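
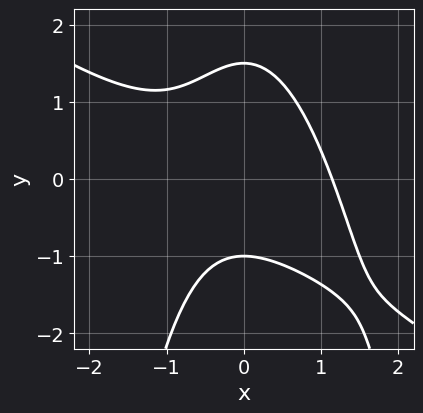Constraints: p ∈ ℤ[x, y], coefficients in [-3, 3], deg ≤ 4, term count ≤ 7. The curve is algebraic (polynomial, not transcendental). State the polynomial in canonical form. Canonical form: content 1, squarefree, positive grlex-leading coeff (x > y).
2*x^3 + 3*x^2*y + 2*y^2 - y - 3

deg p = 3. No degree-2 curve has this shape.
Checking where it meets the axes: it crosses the y-axis at the gridline y = -1.
The integer polynomial consistent with all of this is the stated p.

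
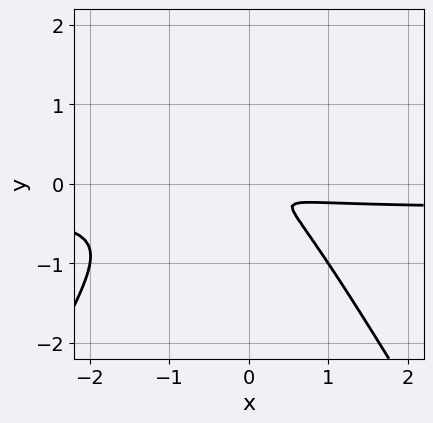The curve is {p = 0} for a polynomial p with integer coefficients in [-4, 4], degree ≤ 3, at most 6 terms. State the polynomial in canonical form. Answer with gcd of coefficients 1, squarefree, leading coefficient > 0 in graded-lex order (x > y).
(a) The degree is 3 — a generic line meets the curve in up to 3 points.
(b) The integer polynomial consistent with all of this is the stated p.

3*x^2*y - y^3 + x^2 + 2*x*y + 3*y^2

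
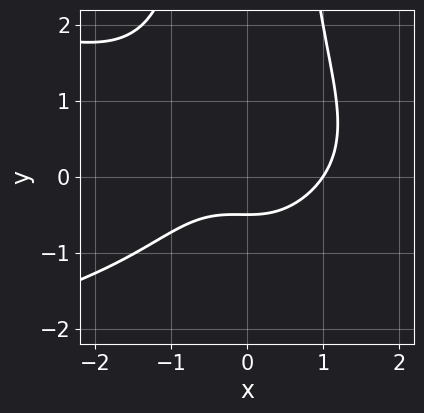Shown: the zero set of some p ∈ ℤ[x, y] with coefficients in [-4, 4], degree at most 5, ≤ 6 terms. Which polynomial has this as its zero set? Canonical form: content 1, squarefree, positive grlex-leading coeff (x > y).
x^2*y^2 + x^3 - 2*y - 1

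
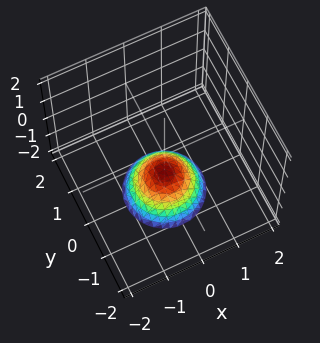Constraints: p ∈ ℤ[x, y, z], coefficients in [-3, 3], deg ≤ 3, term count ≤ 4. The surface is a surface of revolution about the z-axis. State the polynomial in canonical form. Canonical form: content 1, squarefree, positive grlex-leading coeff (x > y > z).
x^2 + y^2 + z + 1

1. Degree: a generic line meets the surface in up to 2 points, so deg p = 2.
2. Symmetry: the z-axis is an axis of rotation, so x and y enter only as x² + y².
3. Reading off the gridlines: the surface avoids every integer x-axis point in the box; one z-axis crossing is at z = -1; it misses every integer gridline on the y-axis; a circular section at z = -2 has radius exactly 1.
4. Putting this together gives p.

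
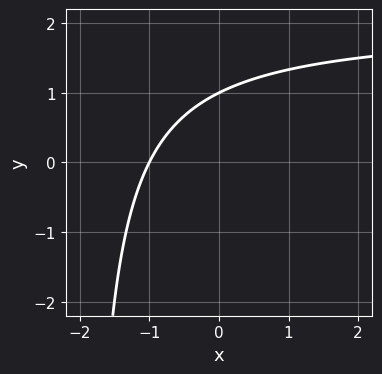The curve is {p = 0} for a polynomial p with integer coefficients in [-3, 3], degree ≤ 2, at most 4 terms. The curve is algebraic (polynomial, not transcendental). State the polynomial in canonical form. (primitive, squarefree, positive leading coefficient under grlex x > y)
x*y - 2*x + 2*y - 2

The degree is 2 — the shape is more complex than any degree-1 curve.
Checking where it meets the axes: it meets the x-axis at x = -1 (among the integer gridlines); one y-axis crossing is at y = 1.
Solving for integer coefficients yields p as stated.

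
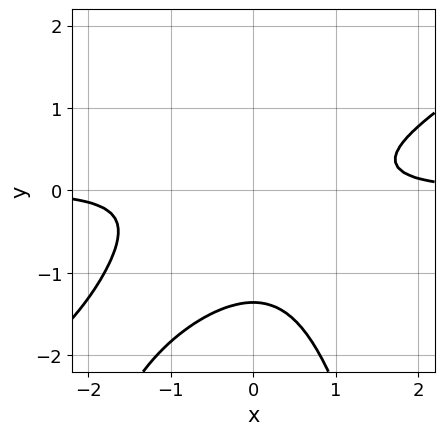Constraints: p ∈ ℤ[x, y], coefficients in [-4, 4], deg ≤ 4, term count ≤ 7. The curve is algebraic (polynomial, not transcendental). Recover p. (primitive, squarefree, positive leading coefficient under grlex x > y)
2*x^3*y - 3*x^2*y^2 - 3*y^3 - 3*y^2 - 2

(a) The degree is 4 — no degree-3 curve has this shape.
(b) Checking where it meets the axes: the curve avoids every integer x-axis point in the box.
(c) Putting this together gives p.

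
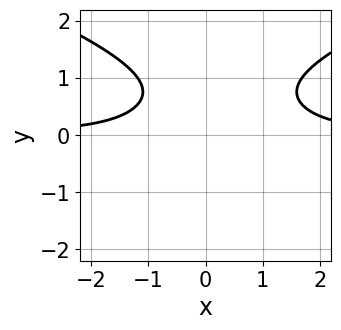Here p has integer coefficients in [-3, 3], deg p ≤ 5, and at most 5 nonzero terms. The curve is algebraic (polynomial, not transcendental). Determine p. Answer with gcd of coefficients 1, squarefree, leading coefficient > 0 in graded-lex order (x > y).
2*y^4 - 2*x^2*y + x*y + 2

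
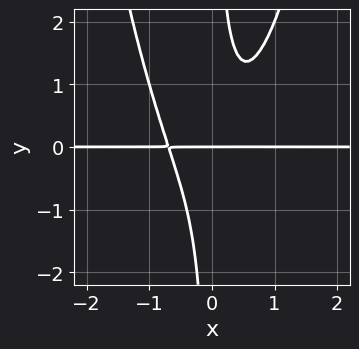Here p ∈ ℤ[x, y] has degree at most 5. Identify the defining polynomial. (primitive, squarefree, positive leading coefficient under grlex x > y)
(a) The degree is 4 — the shape is more complex than any degree-3 curve.
(b) From the visible intercepts: the visible x-axis segment lies entirely on the curve; it meets the y-axis at y = 0 (among the integer gridlines).
(c) Matching integer coefficients to the picture gives p.

3*x^3*y - 2*x*y^2 + y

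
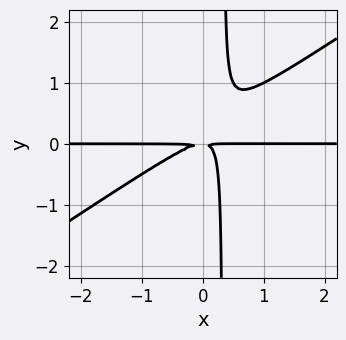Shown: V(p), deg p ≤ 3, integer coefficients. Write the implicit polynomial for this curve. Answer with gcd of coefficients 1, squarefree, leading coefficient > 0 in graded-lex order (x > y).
2*x^2*y - 3*x*y^2 + y^2

First, degree: a generic line meets the curve in up to 3 points, so deg p = 3.
Then, from the axis intercepts and sections: every point of the x-axis in the box is on the curve.
Finally, matching integer coefficients to the picture gives p.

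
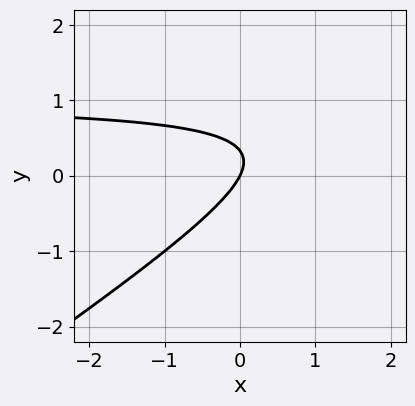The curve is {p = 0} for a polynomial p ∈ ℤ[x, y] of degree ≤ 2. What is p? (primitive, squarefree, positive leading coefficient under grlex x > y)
2*x*y - 3*y^2 - 2*x + y

The degree is 2 — a generic line meets the curve in up to 2 points.
Reading off the gridlines: one x-axis crossing is at x = 0; it crosses the y-axis at the gridline y = 0.
Assembling these constraints gives the stated polynomial.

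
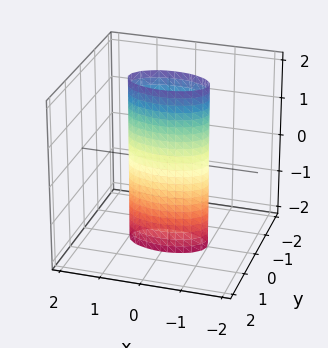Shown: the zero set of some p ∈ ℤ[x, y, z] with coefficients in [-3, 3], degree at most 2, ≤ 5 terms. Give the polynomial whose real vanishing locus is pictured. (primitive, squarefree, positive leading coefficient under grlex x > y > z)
x^2 + 3*y^2 - 1

First, the degree is 2 — a cylinder; a quadric.
Then, symmetries: the y ↦ −y reflection is a symmetry, so y appears only in even powers; the x ↦ −x reflection is a symmetry, so x appears only in even powers; the z ↦ −z reflection is a symmetry, so z appears only in even powers.
Then, reading off the gridlines: among the integer gridlines, it crosses the x-axis at x ∈ {-1, 1}; it misses every integer gridline on the z-axis.
Finally, solving for integer coefficients yields p as stated.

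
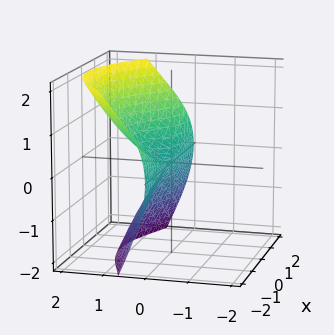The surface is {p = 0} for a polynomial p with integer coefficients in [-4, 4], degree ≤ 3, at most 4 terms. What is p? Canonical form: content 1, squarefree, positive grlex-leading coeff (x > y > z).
x^2*y + y^3 - y*z - z^2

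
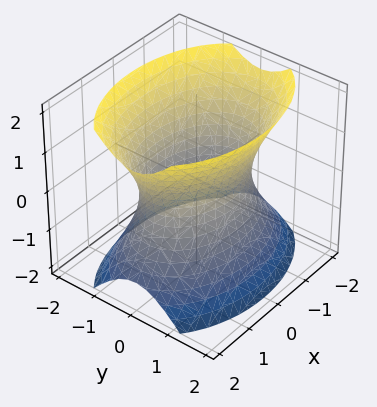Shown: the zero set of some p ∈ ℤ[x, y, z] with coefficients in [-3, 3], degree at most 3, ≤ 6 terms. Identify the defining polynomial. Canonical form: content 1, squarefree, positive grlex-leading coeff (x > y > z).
First, deg p = 2.
Then, symmetries: it's symmetric under y → −y, forcing even powers of y; mirror symmetry z ↦ −z ⇒ only even powers of z; mirror symmetry x ↦ −x ⇒ only even powers of x.
Then, from the visible intercepts: among the integer gridlines, it crosses the y-axis at y ∈ {-1, 1}; it misses every integer gridline on the z-axis.
Finally, these observations pin down the coefficients.

x^2 + 2*y^2 - z^2 - 2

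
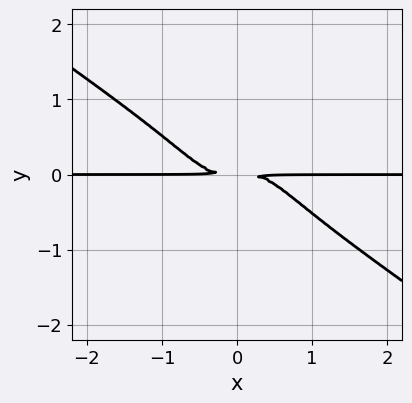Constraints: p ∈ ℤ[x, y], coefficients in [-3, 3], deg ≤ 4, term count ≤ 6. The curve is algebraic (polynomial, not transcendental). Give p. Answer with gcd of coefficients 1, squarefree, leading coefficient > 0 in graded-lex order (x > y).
3*x^3*y + 3*x^2*y^2 + 3*y^4 + 2*y^2

First, the degree is 4 — no degree-3 curve has this shape.
Next, from the visible intercepts: every point of the x-axis in the box is on the curve.
Finally, putting this together gives p.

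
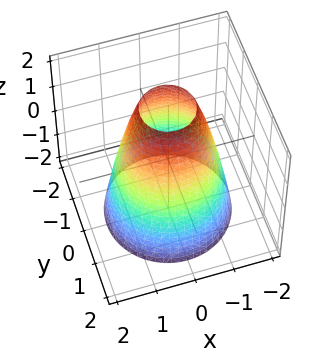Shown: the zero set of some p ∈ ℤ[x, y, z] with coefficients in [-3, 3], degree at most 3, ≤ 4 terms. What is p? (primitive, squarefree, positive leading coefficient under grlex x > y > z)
First, the degree is 2 — the shape is more complex than any degree-1 surface.
Next, symmetries: the surface is invariant under rotation about z: p = q(x² + y², z).
Then, from the axis intercepts and sections: a circular section at z = 0 has radius between 1 and 2; it misses every integer gridline on the z-axis.
Finally, putting this together gives p.

2*x^2 + 2*y^2 + z - 3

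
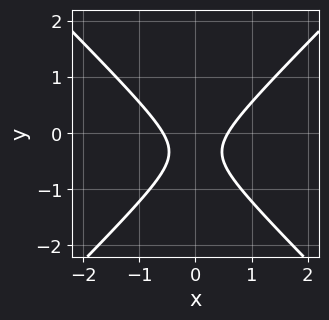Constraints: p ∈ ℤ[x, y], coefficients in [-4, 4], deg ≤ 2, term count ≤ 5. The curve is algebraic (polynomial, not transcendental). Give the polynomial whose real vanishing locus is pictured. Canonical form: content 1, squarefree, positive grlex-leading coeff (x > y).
First, degree: a generic line meets the curve in up to 2 points, so deg p = 2.
Then, symmetries: it's symmetric under x → −x, forcing even powers of x.
Next, observable constraints: no y-intercept at any integer in the box.
Finally, matching integer coefficients to the picture gives p.

3*x^2 - 3*y^2 - 2*y - 1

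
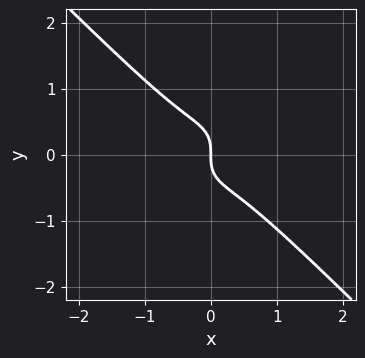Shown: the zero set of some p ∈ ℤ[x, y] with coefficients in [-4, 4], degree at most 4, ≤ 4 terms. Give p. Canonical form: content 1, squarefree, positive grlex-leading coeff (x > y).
3*x^3 + x^2*y + 2*y^3 + x

1. The degree is 3 — no degree-2 curve has this shape.
2. Observable constraints: it meets the x-axis at x = 0 (among the integer gridlines); it crosses the y-axis at the gridline y = 0.
3. Assembling these constraints gives the stated polynomial.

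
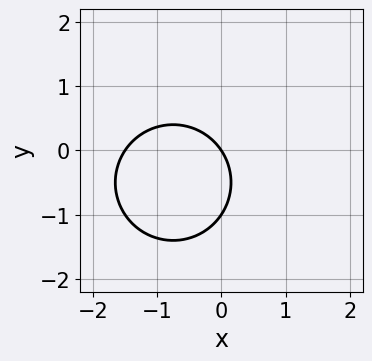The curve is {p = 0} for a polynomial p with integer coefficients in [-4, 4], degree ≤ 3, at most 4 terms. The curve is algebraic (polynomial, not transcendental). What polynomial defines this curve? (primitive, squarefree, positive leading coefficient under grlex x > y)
First, deg p = 2. No degree-1 curve has this shape.
Then, observable constraints: among the integer gridlines, it crosses the y-axis at y ∈ {-1, 0}; one x-axis crossing is at x = 0.
Finally, putting this together gives p.

2*x^2 + 2*y^2 + 3*x + 2*y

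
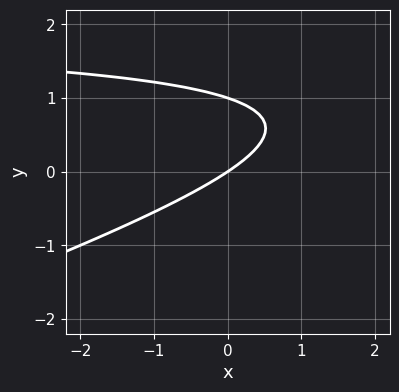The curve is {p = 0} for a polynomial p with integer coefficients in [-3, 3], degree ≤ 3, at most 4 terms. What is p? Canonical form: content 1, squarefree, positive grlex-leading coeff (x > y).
x*y - 3*y^2 - 2*x + 3*y

First, the degree is 2 — the shape is more complex than any degree-1 curve.
Next, from the axis intercepts and sections: among the integer gridlines, it crosses the y-axis at y ∈ {0, 1}; it meets the x-axis at x = 0 (among the integer gridlines).
Finally, assembling these constraints gives the stated polynomial.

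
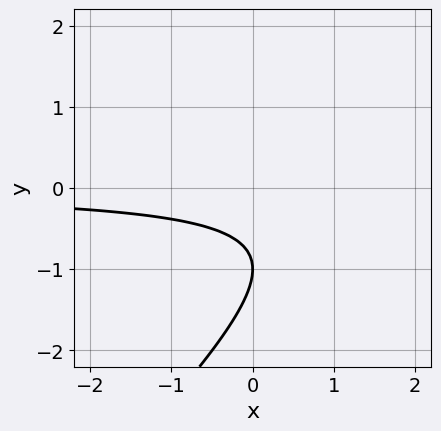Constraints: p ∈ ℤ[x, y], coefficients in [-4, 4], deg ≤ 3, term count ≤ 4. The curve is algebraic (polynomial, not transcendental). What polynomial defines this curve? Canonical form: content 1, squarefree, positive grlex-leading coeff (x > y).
x*y - y^2 - 2*y - 1

1. Degree: a generic line meets the curve in up to 2 points, so deg p = 2.
2. From the visible intercepts: the curve avoids every integer x-axis point in the box; one y-axis crossing is at y = -1.
3. Assembling these constraints gives the stated polynomial.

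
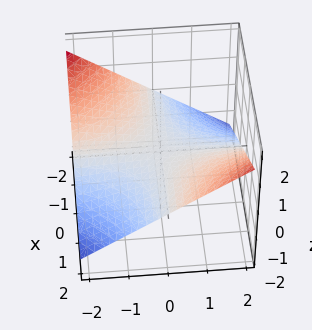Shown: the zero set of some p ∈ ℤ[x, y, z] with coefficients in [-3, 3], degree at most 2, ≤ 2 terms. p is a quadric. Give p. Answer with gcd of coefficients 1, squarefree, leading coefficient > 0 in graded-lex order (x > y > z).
First, deg p = 2.
Then, from the visible intercepts: the visible y-axis segment lies entirely on the surface; the visible x-axis segment lies entirely on the surface.
Finally, fitting integer coefficients to these (and the overall shape) gives p.

x*y - 3*z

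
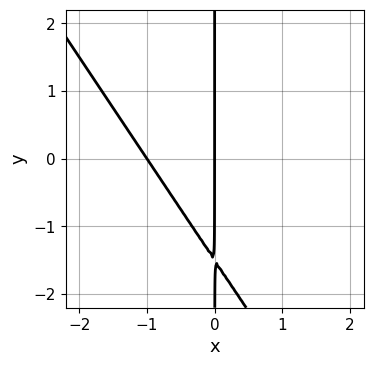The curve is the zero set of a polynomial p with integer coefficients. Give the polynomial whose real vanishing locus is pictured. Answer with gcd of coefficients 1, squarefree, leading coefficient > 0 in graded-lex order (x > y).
(a) Degree: no degree-1 curve has this shape, so deg p = 2.
(b) From the visible intercepts: the visible y-axis segment lies entirely on the curve; the x-axis gridline crossings are at x ∈ {-1, 0}.
(c) The integer polynomial consistent with all of this is the stated p.

3*x^2 + 2*x*y + 3*x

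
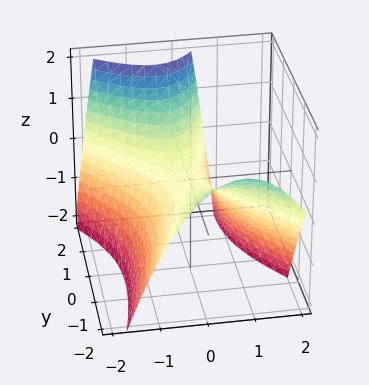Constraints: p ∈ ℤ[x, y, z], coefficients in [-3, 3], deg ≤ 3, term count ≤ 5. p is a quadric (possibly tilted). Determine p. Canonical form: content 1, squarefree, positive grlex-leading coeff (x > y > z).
1. Degree: the shape is more complex than any degree-1 surface, so deg p = 2.
2. From the visible intercepts: it meets the z-axis at z = 0 (among the integer gridlines); it meets the y-axis at y = 0 (among the integer gridlines); it meets the x-axis at x = 0 (among the integer gridlines).
3. The integer polynomial consistent with all of this is the stated p.

3*x^2 + 2*x*y - y^2 - y*z + 3*z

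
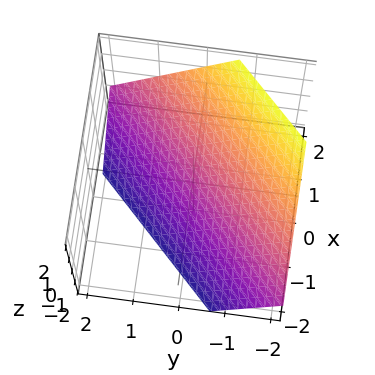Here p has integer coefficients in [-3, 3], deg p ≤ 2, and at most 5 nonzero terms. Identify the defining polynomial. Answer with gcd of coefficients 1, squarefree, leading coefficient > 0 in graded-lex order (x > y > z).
3*x - 3*y - 3*z - 2

First, degree: the surface is flat (a plane), so deg p = 1.
Finally, the integer polynomial consistent with all of this is the stated p.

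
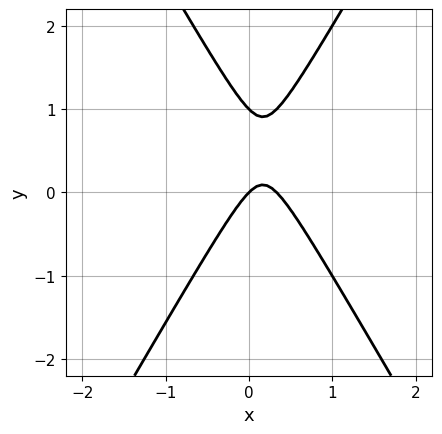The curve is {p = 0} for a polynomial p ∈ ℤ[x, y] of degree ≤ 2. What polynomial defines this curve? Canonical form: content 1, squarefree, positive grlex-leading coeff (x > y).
First, deg p = 2.
Next, checking where it meets the axes: among the integer gridlines, it crosses the y-axis at y ∈ {0, 1}; it meets the x-axis at x = 0 (among the integer gridlines).
Finally, together with the visible shape, these determine p as stated.

3*x^2 - y^2 - x + y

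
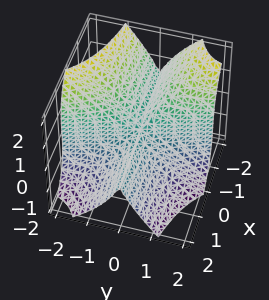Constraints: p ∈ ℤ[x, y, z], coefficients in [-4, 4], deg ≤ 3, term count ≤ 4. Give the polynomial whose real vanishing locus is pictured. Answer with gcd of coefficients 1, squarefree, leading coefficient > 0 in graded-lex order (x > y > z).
First, the degree is 3 — the shape is more complex than any degree-2 surface.
Next, observable constraints: the visible x-axis segment lies entirely on the surface; it crosses the z-axis at the gridline z = 0.
Finally, assembling these constraints gives the stated polynomial.

3*x*y^2 + y^3 + z^3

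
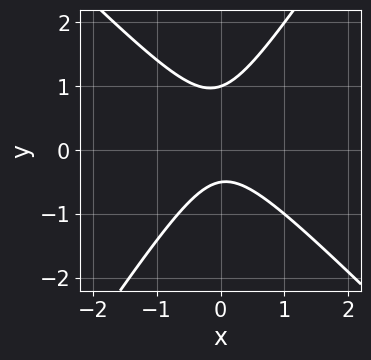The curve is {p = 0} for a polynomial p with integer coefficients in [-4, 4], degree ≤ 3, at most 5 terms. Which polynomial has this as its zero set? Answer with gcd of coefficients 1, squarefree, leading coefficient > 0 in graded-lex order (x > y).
3*x^2 + x*y - 2*y^2 + y + 1

First, degree: the shape is more complex than any degree-1 curve, so deg p = 2.
Next, checking where it meets the axes: no x-intercept at any integer in the box; one y-axis crossing is at y = 1.
Finally, putting this together gives p.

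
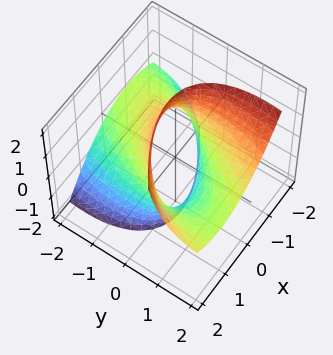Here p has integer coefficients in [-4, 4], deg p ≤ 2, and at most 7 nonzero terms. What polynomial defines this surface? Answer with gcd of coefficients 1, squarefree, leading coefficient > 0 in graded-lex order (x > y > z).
(a) deg p = 2.
(b) Reading off the gridlines: the x-axis gridline crossings are at x ∈ {-1, 1}; no z-intercept at any integer in the box.
(c) The integer polynomial consistent with all of this is the stated p.

2*x^2 - 2*x*y + y^2 - 3*y*z - 2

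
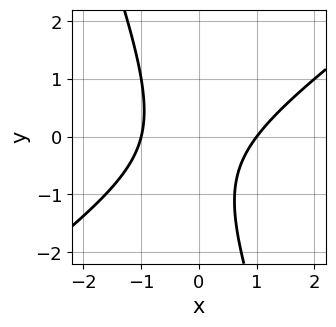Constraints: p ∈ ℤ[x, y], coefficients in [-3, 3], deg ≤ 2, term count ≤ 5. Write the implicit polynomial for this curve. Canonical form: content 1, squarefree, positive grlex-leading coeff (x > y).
2*x^2 - 2*x*y - y^2 - y - 2

First, deg p = 2.
Next, against the integer gridlines: no y-intercept at any integer in the box; among the integer gridlines, it crosses the x-axis at x ∈ {-1, 1}.
Finally, matching integer coefficients to the picture gives p.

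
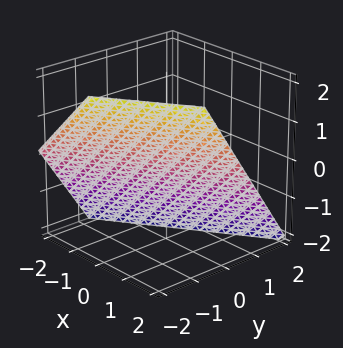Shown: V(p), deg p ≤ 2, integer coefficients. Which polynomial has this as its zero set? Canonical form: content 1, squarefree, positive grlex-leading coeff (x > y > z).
The degree is 1 — the surface is flat (a plane).
From the visible intercepts: it meets the z-axis at z = -1 (among the integer gridlines); it meets the x-axis at x = 1 (among the integer gridlines).
Assembling these constraints gives the stated polynomial.

2*x - 3*y - 2*z - 2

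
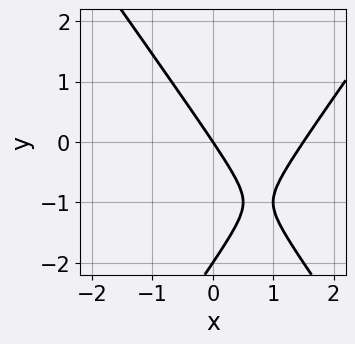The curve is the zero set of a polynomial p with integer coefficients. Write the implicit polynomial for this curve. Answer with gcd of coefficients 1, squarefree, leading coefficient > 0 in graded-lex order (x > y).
First, deg p = 2. The shape is more complex than any degree-1 curve.
Next, from the visible intercepts: it crosses the x-axis at the gridline x = 0; among the integer gridlines, it crosses the y-axis at y ∈ {-2, 0}.
Finally, putting this together gives p.

2*x^2 - y^2 - 3*x - 2*y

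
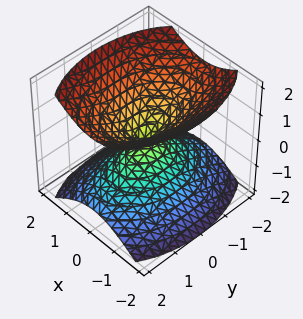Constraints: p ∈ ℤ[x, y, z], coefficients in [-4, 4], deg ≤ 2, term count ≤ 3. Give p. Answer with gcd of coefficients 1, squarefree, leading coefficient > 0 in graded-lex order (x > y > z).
(a) The picture has 2 separate pieces.
(b) The degree is 2 — a double cone through the origin; a quadric.
(c) Symmetries: it's symmetric under y → −y, forcing even powers of y; mirror symmetry x ↦ −x ⇒ only even powers of x; the z ↦ −z reflection is a symmetry, so z appears only in even powers.
(d) Reading off the gridlines: one z-axis crossing is at z = 0; it meets the x-axis at x = 0 (among the integer gridlines).
(e) These observations pin down the coefficients.

2*x^2 + y^2 - 2*z^2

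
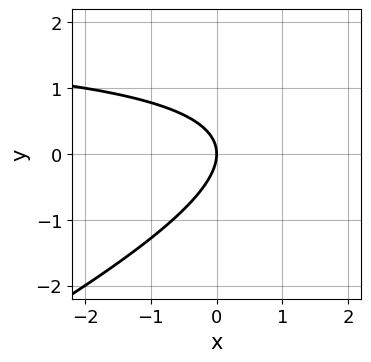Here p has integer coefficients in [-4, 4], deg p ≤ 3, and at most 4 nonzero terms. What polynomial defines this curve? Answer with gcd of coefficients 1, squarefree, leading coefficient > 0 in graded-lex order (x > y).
1. The degree is 2 — a generic line meets the curve in up to 2 points.
2. Against the integer gridlines: it crosses the x-axis at the gridline x = 0; one y-axis crossing is at y = 0.
3. Putting this together gives p.

x*y - 2*y^2 - 2*x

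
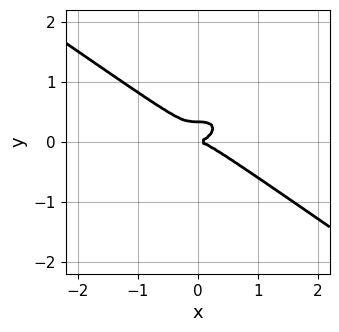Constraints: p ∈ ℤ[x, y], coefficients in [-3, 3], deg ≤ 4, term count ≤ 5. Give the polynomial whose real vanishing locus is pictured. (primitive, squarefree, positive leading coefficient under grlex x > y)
(a) The degree is 3 — no degree-2 curve has this shape.
(b) Against the integer gridlines: one x-axis crossing is at x = 0; it crosses the y-axis at the gridline y = 0.
(c) Putting this together gives p.

x^3 + 3*y^3 - y^2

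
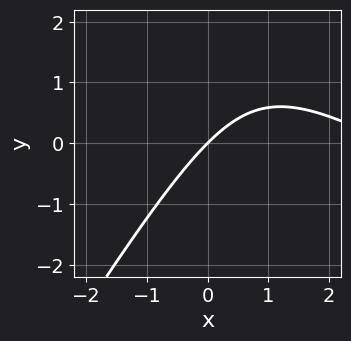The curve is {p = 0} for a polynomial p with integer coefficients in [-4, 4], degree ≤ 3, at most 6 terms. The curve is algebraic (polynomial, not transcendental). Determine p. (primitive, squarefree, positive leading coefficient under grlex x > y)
x^2 + x*y - y^2 - 3*x + 3*y

(a) deg p = 2.
(b) From the visible intercepts: one x-axis crossing is at x = 0; it crosses the y-axis at the gridline y = 0.
(c) Fitting integer coefficients to these (and the overall shape) gives p.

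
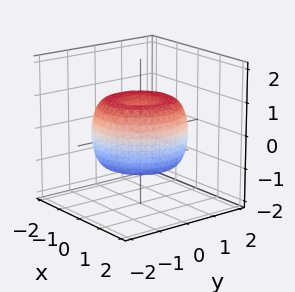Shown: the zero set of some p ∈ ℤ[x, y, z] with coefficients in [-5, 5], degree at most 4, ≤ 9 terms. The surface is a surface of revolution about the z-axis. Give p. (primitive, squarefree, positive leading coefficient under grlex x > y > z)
2*x^4 + 4*x^2*y^2 + 2*y^4 - 3*x^2 - 3*y^2 + 3*z^2 - 2

deg p = 4. The shape is more complex than any degree-3 surface.
Symmetry: every cross-section ⟂ z is a circle, so x, y appear only via x² + y².
Reading off the gridlines: a circular section at z = -1 has radius between 0 and 1.
Matching integer coefficients to the picture gives p.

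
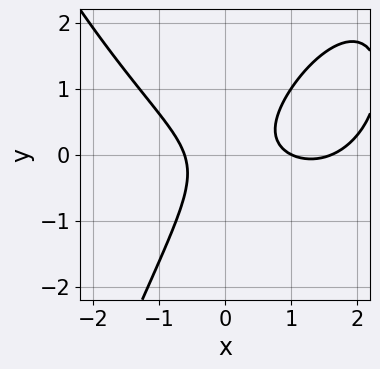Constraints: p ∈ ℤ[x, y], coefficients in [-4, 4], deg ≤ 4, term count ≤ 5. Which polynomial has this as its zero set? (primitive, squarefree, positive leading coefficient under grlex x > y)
x^3 - 2*x^2 - 2*x*y + 2*y^2 + 1

1. Degree: the shape is more complex than any degree-2 curve, so deg p = 3.
2. Reading off the gridlines: the curve avoids every integer y-axis point in the box; one x-axis crossing is at x = 1.
3. The integer polynomial consistent with all of this is the stated p.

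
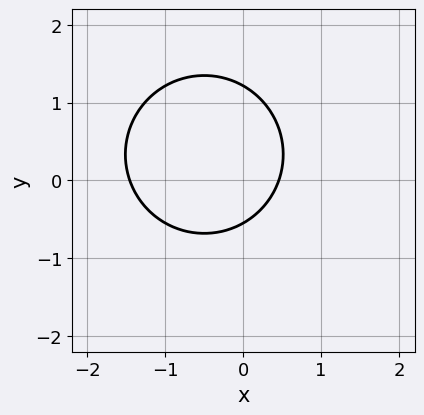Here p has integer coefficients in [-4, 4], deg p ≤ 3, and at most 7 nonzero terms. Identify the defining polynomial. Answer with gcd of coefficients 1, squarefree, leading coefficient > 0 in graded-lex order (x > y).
3*x^2 + 3*y^2 + 3*x - 2*y - 2

First, degree: the shape is more complex than any degree-1 curve, so deg p = 2.
Finally, putting this together gives p.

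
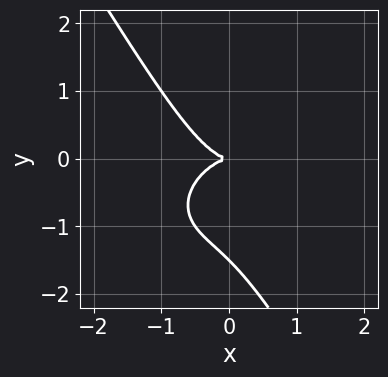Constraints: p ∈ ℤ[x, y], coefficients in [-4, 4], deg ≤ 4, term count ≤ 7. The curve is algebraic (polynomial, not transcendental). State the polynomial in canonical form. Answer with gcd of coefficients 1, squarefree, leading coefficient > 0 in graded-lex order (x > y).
2*x^3 - x^2*y + 2*x*y^2 + 2*y^3 + 3*y^2

Degree: no degree-2 curve has this shape, so deg p = 3.
From the axis intercepts and sections: it meets the x-axis at x = 0 (among the integer gridlines); one y-axis crossing is at y = 0.
Fitting integer coefficients to these (and the overall shape) gives p.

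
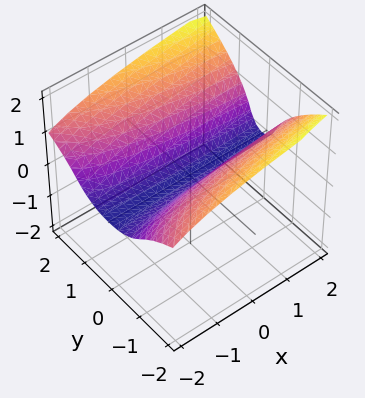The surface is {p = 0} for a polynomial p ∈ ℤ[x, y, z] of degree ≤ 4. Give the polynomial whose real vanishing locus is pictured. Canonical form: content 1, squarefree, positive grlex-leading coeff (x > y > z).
x*y^2 - 3*z^3 + 3*y^2 + 3*z^2 - 3*z

(a) The degree is 3 — the shape is more complex than any degree-2 surface.
(b) Reading off the gridlines: it meets the y-axis at y = 0 (among the integer gridlines); it meets the z-axis at z = 0 (among the integer gridlines).
(c) The integer polynomial consistent with all of this is the stated p. Check: (2, 0, 0) on the x-axis lies on the surface, and p(2, 0, 0) = 0. ✓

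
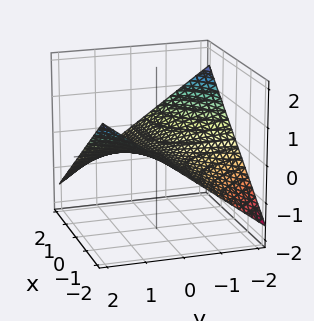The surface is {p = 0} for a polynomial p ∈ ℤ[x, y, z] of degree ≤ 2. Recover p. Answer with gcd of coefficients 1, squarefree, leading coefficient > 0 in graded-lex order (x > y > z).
x*y + 3*z

deg p = 2. A saddle surface; a quadric.
Against the integer gridlines: it meets the z-axis at z = 0 (among the integer gridlines); every point of the x-axis in the box is on the surface.
Together with the visible shape, these determine p as stated. Check: (0, 1, 0) on the y-axis lies on the surface, and p(0, 1, 0) = 0. ✓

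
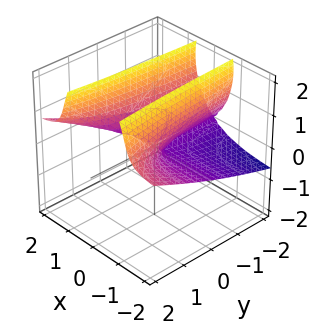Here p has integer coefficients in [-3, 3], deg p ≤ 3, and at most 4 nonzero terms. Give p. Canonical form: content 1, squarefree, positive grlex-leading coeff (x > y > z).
x^2*y - 3*x^2*z - z^3 + 3*z^2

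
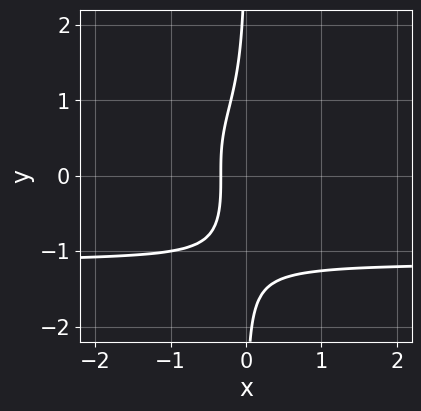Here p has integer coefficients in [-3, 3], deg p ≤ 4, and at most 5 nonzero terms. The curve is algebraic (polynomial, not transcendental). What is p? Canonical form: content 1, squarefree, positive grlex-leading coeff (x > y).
2*x*y^3 + 3*x + 1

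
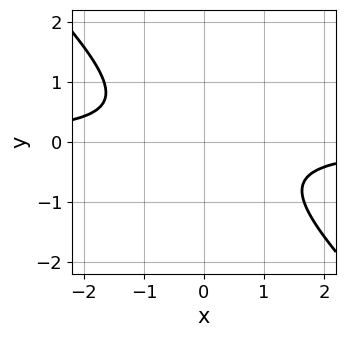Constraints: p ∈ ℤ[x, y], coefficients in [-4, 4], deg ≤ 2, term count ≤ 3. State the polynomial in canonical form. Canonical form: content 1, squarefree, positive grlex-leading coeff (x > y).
(a) Degree: a generic line meets the curve in up to 2 points, so deg p = 2.
(b) Observable constraints: the curve avoids every integer x-axis point in the box; the curve avoids every integer y-axis point in the box.
(c) Putting this together gives p.

3*x*y + 3*y^2 + 2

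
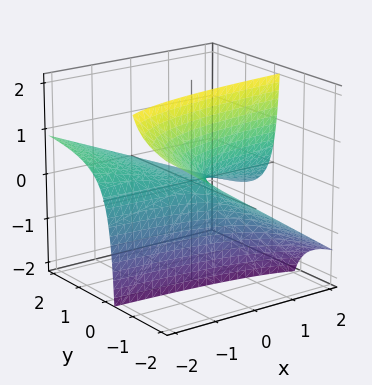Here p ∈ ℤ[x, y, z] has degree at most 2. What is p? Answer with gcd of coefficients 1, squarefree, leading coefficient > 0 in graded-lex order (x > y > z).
x*y + 2*y*z + z

The degree is 2 — no degree-1 surface has this shape.
From the axis intercepts and sections: it meets the z-axis at z = 0 (among the integer gridlines); every point of the x-axis in the box is on the surface; the visible y-axis segment lies entirely on the surface.
These observations pin down the coefficients.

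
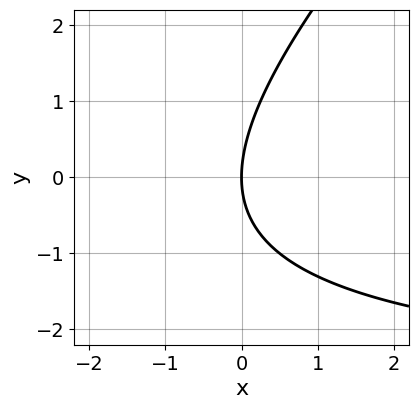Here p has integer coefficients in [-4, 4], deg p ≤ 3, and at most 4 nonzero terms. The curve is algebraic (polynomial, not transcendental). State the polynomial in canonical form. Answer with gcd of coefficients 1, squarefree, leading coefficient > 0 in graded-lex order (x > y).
x*y - y^2 + 3*x

The degree is 2 — no degree-1 curve has this shape.
Observable constraints: one y-axis crossing is at y = 0; it crosses the x-axis at the gridline x = 0.
Solving for integer coefficients yields p as stated.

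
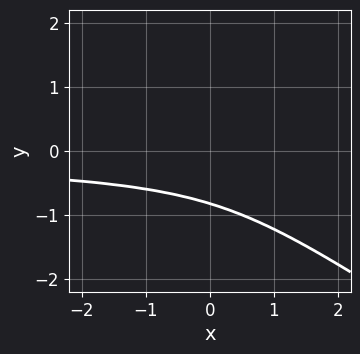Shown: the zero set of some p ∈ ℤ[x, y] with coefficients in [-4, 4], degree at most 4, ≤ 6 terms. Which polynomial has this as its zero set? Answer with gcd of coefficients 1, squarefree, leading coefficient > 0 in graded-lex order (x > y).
(a) The degree is 3 — no degree-2 curve has this shape.
(b) Against the integer gridlines: the curve avoids every integer x-axis point in the box.
(c) Fitting integer coefficients to these (and the overall shape) gives p.

2*x*y^2 + 3*y^3 + y^2 + 1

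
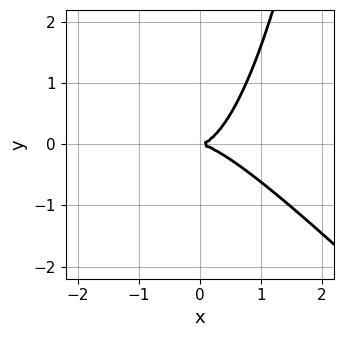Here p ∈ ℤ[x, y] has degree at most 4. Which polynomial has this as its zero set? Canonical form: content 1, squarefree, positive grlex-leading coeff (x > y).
x^3 + x^2*y - y^2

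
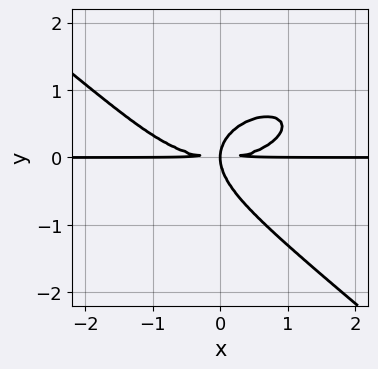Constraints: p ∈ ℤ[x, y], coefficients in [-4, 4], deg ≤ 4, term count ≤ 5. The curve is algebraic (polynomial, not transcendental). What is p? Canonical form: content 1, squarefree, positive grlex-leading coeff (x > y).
x^3*y + x*y^3 + 3*y^4 - 3*x*y^2

Degree: a generic line meets the curve in up to 4 points, so deg p = 4.
Observable constraints: the visible x-axis segment lies entirely on the curve.
Putting this together gives p.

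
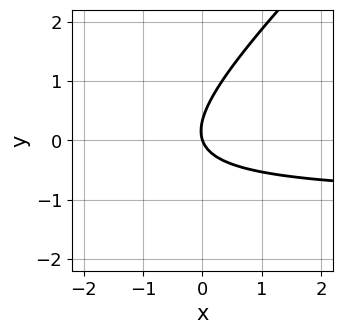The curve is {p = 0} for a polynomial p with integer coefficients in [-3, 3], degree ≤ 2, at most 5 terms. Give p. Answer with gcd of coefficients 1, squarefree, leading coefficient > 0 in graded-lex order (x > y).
3*x*y - 3*y^2 + 3*x + y

First, deg p = 2.
Next, against the integer gridlines: it crosses the y-axis at the gridline y = 0; it meets the x-axis at x = 0 (among the integer gridlines).
Finally, together with the visible shape, these determine p as stated.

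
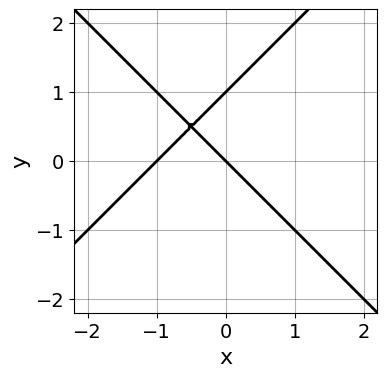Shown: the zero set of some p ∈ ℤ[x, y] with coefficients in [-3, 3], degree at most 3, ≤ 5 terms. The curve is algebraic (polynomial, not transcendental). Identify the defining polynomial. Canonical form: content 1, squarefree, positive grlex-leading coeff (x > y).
1. Degree: the shape is more complex than any degree-1 curve, so deg p = 2.
2. Checking where it meets the axes: among the integer gridlines, it crosses the y-axis at y ∈ {0, 1}; the x-axis gridline crossings are at x ∈ {-1, 0}.
3. Putting this together gives p.

x^2 - y^2 + x + y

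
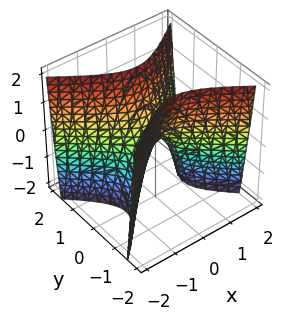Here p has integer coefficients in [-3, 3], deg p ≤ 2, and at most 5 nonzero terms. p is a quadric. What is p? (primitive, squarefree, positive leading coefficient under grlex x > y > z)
The degree is 2 — a hyperbolic paraboloid; a quadric.
Symmetries: it's symmetric under x → −x, forcing even powers of x; mirror symmetry y ↦ −y ⇒ only even powers of y.
From the axis intercepts and sections: it crosses the x-axis at the gridline x = 0; it crosses the z-axis at the gridline z = 0.
The integer polynomial consistent with all of this is the stated p.

2*x^2 - 3*y^2 + z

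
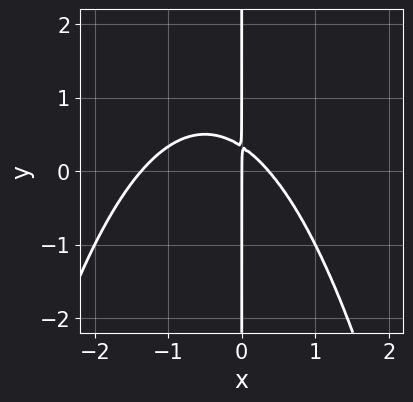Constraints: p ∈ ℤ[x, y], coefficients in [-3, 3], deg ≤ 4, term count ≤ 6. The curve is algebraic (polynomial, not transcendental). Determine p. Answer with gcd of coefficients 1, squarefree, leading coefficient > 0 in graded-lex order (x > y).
2*x^3 + 2*x^2 + 3*x*y - x

(a) The degree is 3 — the shape is more complex than any degree-2 curve.
(b) Observable constraints: it meets the x-axis at x = 0 (among the integer gridlines); the visible y-axis segment lies entirely on the curve.
(c) Solving for integer coefficients yields p as stated.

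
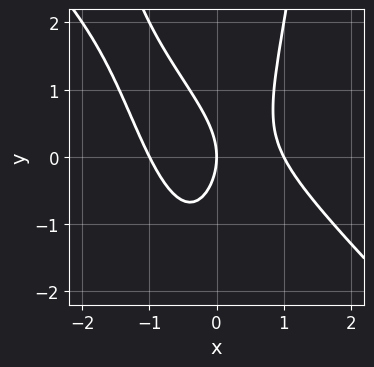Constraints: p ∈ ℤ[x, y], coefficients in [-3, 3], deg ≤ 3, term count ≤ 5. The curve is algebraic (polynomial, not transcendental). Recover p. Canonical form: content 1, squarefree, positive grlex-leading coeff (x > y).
2*x^3 + 2*x^2*y - y^2 - 2*x

First, deg p = 3. No degree-2 curve has this shape.
Then, reading off the gridlines: one y-axis crossing is at y = 0; among the integer gridlines, it crosses the x-axis at x ∈ {-1, 0, 1}.
Finally, together with the visible shape, these determine p as stated.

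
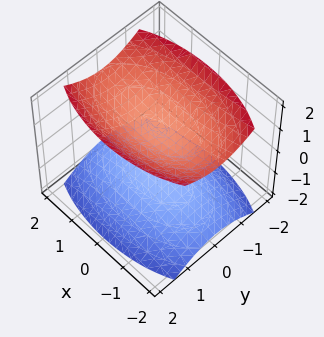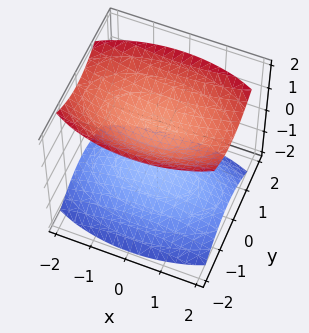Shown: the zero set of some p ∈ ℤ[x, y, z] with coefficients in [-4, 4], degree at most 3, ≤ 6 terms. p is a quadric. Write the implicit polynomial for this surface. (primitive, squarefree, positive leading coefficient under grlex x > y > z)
(a) The picture has 2 separate pieces. They look like related sheets of one shape, so recover p as a whole.
(b) The degree is 2 — two separate bowl-shaped sheets opening away from each other; a quadric.
(c) Symmetries: it's symmetric under x → −x, forcing even powers of x; the y ↦ −y reflection is a symmetry, so y appears only in even powers; it's symmetric under z → −z, forcing even powers of z.
(d) Checking where it meets the axes: among the integer gridlines, it crosses the z-axis at z ∈ {-1, 1}; the surface avoids every integer x-axis point in the box.
(e) Fitting integer coefficients to these (and the overall shape) gives p.

x^2 + 3*y^2 - 3*z^2 + 3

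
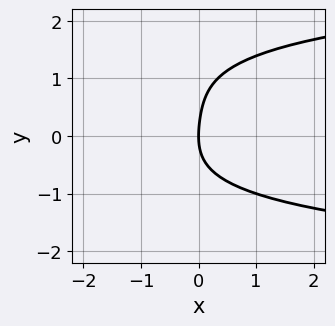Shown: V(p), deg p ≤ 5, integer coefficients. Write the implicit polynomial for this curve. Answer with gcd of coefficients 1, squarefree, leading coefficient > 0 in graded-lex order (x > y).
1. Degree: no degree-3 curve has this shape, so deg p = 4.
2. From the axis intercepts and sections: it meets the y-axis at y = 0 (among the integer gridlines); it crosses the x-axis at the gridline x = 0.
3. Together with the visible shape, these determine p as stated.

y^4 - y^3 + y^2 - 3*x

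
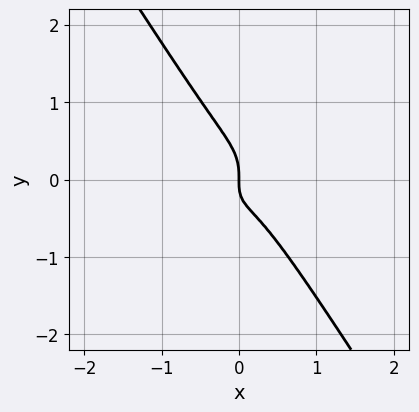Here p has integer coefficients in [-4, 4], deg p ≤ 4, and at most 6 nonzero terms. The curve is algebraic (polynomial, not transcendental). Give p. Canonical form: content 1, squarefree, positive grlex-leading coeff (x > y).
3*x^3 - 3*x^2*y + 2*y^3 + x*y + x

1. deg p = 3. No degree-2 curve has this shape.
2. Against the integer gridlines: one y-axis crossing is at y = 0; it crosses the x-axis at the gridline x = 0.
3. Solving for integer coefficients yields p as stated.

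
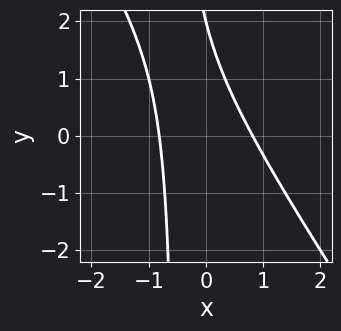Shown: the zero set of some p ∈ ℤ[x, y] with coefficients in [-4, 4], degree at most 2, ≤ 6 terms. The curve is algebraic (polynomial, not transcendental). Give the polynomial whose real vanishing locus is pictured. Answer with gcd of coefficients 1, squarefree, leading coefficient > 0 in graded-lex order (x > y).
(a) The degree is 2 — a generic line meets the curve in up to 2 points.
(b) Reading off the gridlines: it crosses the y-axis at the gridline y = 2.
(c) Together with the visible shape, these determine p as stated.

3*x^2 + 2*x*y + y - 2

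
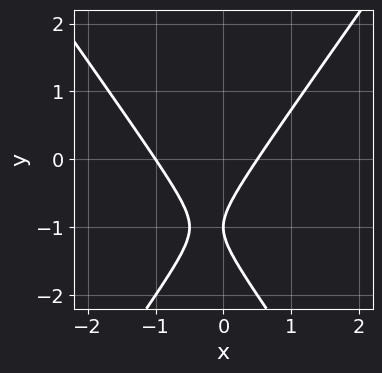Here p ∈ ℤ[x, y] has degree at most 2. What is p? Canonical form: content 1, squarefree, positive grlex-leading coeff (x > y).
2*x^2 - y^2 + x - 2*y - 1

First, deg p = 2.
Next, checking where it meets the axes: it crosses the y-axis at the gridline y = -1; one x-axis crossing is at x = -1.
Finally, solving for integer coefficients yields p as stated.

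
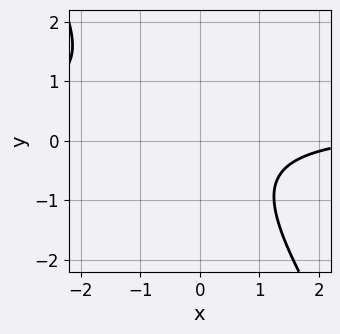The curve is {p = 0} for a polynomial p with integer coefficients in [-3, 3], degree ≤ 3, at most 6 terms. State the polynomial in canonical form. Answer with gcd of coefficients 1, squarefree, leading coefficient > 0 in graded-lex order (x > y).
(a) deg p = 2. A generic line meets the curve in up to 2 points.
(b) From the axis intercepts and sections: it misses every integer gridline on the x-axis; the curve avoids every integer y-axis point in the box.
(c) Assembling these constraints gives the stated polynomial.

3*x*y + 2*y^2 - x + 3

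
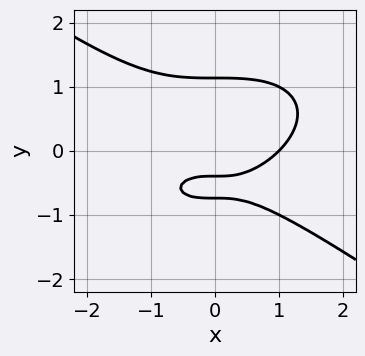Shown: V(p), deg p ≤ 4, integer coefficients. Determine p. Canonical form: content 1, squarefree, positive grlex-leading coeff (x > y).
x^3 + 3*y^3 - 3*y - 1

First, degree: no degree-2 curve has this shape, so deg p = 3.
Next, checking where it meets the axes: it meets the x-axis at x = 1 (among the integer gridlines).
Finally, fitting integer coefficients to these (and the overall shape) gives p.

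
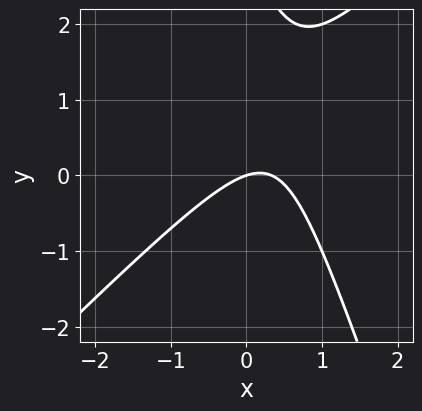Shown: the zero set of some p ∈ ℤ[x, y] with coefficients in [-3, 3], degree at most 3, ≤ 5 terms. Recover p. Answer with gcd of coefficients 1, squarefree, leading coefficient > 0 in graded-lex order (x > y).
Degree: the shape is more complex than any degree-1 curve, so deg p = 2.
Reading off the gridlines: one y-axis crossing is at y = 0; it meets the x-axis at x = 0 (among the integer gridlines).
Matching integer coefficients to the picture gives p.

3*x^2 - 2*x*y - y^2 - x + 3*y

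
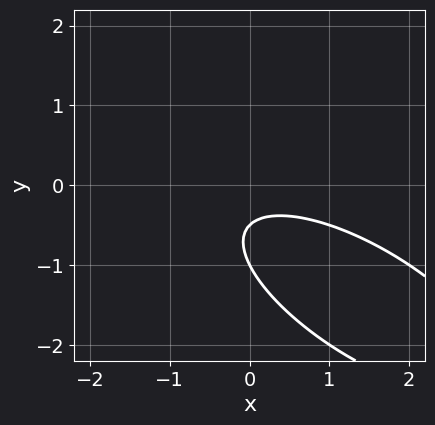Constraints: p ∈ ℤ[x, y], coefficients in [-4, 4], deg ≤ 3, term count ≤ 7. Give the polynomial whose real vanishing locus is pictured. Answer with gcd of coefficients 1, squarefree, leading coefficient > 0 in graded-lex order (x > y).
x^2 + 2*x*y + 2*y^2 + 3*y + 1

First, the degree is 2 — the shape is more complex than any degree-1 curve.
Next, reading off the gridlines: one y-axis crossing is at y = -1; the curve avoids every integer x-axis point in the box.
Finally, matching integer coefficients to the picture gives p.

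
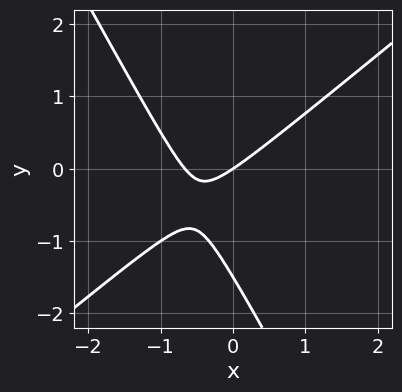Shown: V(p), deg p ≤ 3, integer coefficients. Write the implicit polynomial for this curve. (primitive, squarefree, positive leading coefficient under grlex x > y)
deg p = 2. No degree-1 curve has this shape.
Reading off the gridlines: one x-axis crossing is at x = 0; it meets the y-axis at y = 0 (among the integer gridlines).
Solving for integer coefficients yields p as stated.

3*x^2 - 2*x*y - 2*y^2 + 2*x - 3*y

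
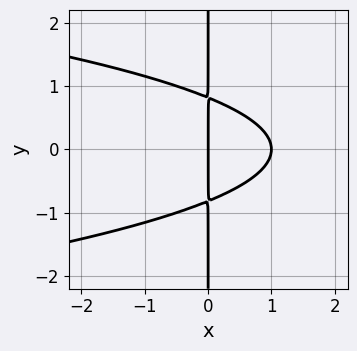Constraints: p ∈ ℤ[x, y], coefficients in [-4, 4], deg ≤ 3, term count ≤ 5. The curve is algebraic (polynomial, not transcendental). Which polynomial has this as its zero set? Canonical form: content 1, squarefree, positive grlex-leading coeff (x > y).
First, degree: the shape is more complex than any degree-2 curve, so deg p = 3.
Then, symmetries: it's symmetric under y → −y, forcing even powers of y.
Then, from the axis intercepts and sections: every point of the y-axis in the box is on the curve; the x-axis gridline crossings are at x ∈ {0, 1}.
Finally, assembling these constraints gives the stated polynomial.

3*x*y^2 + 2*x^2 - 2*x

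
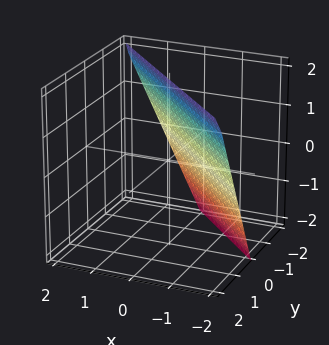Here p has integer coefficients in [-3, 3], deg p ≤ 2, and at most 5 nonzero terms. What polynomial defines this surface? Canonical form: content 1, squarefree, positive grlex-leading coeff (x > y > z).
2*x + 2*y - z + 2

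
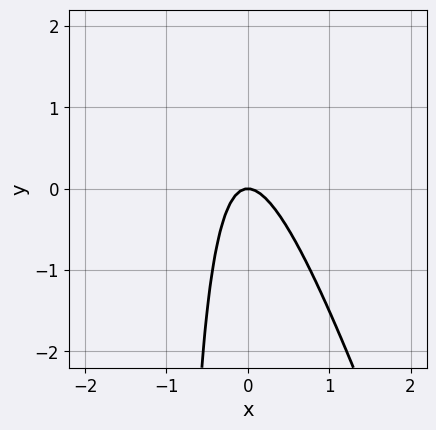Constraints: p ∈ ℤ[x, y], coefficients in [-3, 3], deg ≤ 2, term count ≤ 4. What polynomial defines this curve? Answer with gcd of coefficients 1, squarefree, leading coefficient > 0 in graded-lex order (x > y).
First, the degree is 2 — the shape is more complex than any degree-1 curve.
Next, from the visible intercepts: it crosses the x-axis at the gridline x = 0; one y-axis crossing is at y = 0.
Finally, these observations pin down the coefficients.

3*x^2 + x*y + y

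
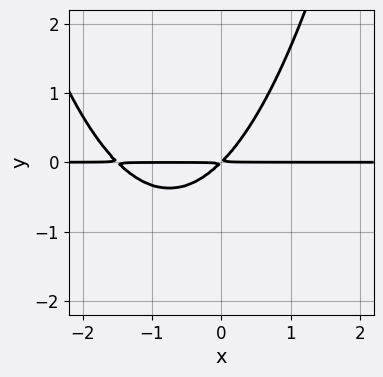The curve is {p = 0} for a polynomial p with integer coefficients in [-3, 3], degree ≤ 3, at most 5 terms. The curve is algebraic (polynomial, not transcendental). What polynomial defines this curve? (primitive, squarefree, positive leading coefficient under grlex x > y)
2*x^2*y + 3*x*y - 3*y^2

1. The degree is 3 — a generic line meets the curve in up to 3 points.
2. Observable constraints: every point of the x-axis in the box is on the curve.
3. Solving for integer coefficients yields p as stated.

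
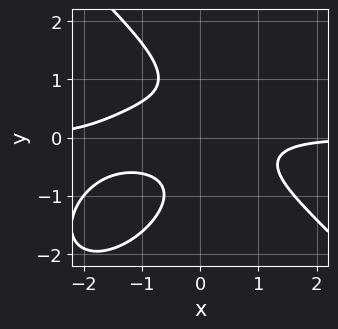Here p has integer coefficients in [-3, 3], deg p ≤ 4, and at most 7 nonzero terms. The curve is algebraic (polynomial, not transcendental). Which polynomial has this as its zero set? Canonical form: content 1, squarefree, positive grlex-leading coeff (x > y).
The degree is 4 — a generic line meets the curve in up to 4 points.
Reading off the gridlines: the curve avoids every integer y-axis point in the box; no x-intercept at any integer in the box.
Matching integer coefficients to the picture gives p.

x^3*y + y^4 + x^2*y + 3*x*y^2 + 1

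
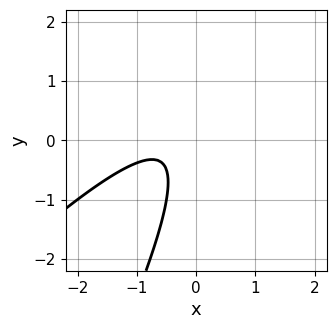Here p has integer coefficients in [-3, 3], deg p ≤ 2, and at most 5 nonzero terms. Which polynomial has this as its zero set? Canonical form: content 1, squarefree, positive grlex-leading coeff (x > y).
2*x^2 - 3*x*y + y^2 + 2*x + 1

First, the degree is 2 — no degree-1 curve has this shape.
Next, observable constraints: it misses every integer gridline on the y-axis; it misses every integer gridline on the x-axis.
Finally, together with the visible shape, these determine p as stated.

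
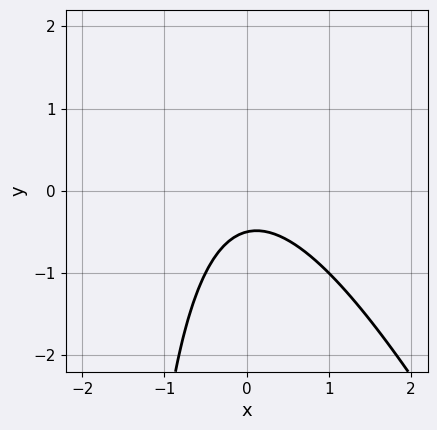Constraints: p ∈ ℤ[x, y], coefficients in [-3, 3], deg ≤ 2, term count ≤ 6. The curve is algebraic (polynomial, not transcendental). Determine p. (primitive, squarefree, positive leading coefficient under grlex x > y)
2*x^2 + x*y + 2*y + 1

(a) The degree is 2 — a generic line meets the curve in up to 2 points.
(b) Reading off the gridlines: it misses every integer gridline on the x-axis.
(c) Putting this together gives p.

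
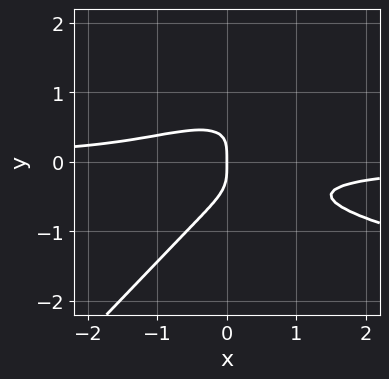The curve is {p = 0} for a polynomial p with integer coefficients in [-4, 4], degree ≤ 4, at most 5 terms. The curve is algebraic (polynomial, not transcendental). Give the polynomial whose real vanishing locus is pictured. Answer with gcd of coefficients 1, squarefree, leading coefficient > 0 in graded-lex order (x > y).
3*x*y^3 - 3*y^4 - 2*x^2*y - x

deg p = 4. No degree-3 curve has this shape.
From the axis intercepts and sections: one x-axis crossing is at x = 0; it meets the y-axis at y = 0 (among the integer gridlines).
Assembling these constraints gives the stated polynomial.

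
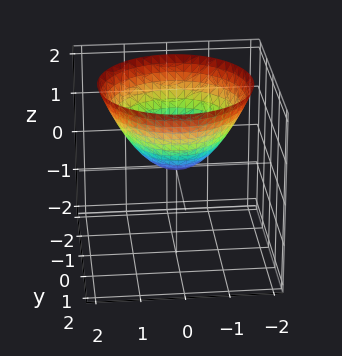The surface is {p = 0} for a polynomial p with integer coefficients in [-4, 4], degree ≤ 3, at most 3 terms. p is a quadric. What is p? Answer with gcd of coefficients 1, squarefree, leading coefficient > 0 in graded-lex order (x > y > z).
First, deg p = 2. A single bowl opening along one axis; a quadric.
Then, by symmetry, every cross-section ⟂ z is a circle, so x, y appear only via x² + y².
Next, against the integer gridlines: it meets the z-axis at z = 0 (among the integer gridlines); a circular section at z = 1 has radius between 1 and 2.
Finally, these observations pin down the coefficients.

2*x^2 + 2*y^2 - 3*z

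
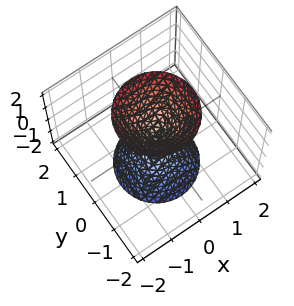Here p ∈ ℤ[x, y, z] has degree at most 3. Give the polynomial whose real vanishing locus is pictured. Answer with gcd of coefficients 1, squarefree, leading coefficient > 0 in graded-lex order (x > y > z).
3*x^2 + 3*y^2 - z^2

(a) There are 2 components. Treating them together as one polynomial.
(b) Degree: a double cone through the origin; a quadric, so deg p = 2.
(c) Symmetries: mirror symmetry z ↦ −z ⇒ only even powers of z; every cross-section ⟂ z is a circle, so x, y appear only via x² + y².
(d) Against the integer gridlines: it meets the y-axis at y = 0 (among the integer gridlines); it meets the z-axis at z = 0 (among the integer gridlines); one x-axis crossing is at x = 0.
(e) Assembling these constraints gives the stated polynomial.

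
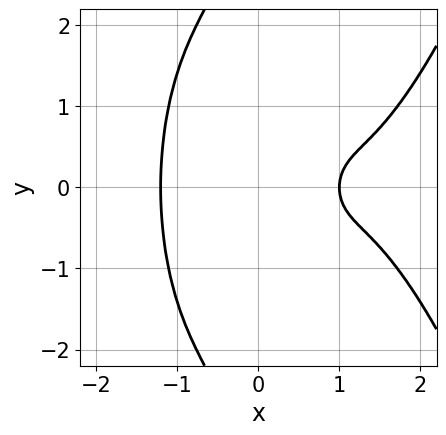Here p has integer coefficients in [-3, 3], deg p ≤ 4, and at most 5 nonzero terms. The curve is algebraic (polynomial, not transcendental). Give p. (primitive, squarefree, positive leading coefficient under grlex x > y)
deg p = 4. A generic line meets the curve in up to 4 points.
Symmetries: the y ↦ −y reflection is a symmetry, so y appears only in even powers.
Checking where it meets the axes: it misses every integer gridline on the y-axis; it meets the x-axis at x = 1 (among the integer gridlines).
Solving for integer coefficients yields p as stated.

x^4 - 2*x^3 - x*y^2 + 3*x - 2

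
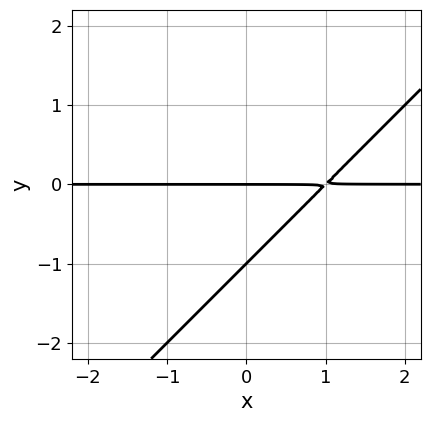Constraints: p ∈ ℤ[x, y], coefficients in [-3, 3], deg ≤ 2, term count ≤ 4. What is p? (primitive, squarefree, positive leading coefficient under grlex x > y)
x*y - y^2 - y

(a) deg p = 2. A generic line meets the curve in up to 2 points.
(b) Checking where it meets the axes: the visible x-axis segment lies entirely on the curve; the y-axis gridline crossings are at y ∈ {-1, 0}.
(c) Solving for integer coefficients yields p as stated.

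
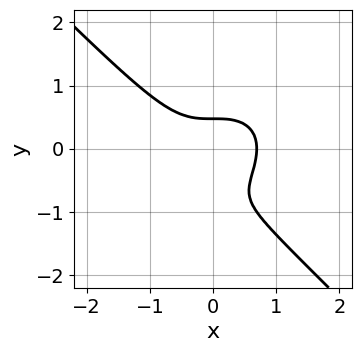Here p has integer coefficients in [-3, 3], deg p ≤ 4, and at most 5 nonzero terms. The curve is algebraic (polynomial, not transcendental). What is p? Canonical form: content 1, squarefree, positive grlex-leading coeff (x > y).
3*x^3 + 3*y^3 + 3*y^2 - 1

The degree is 3 — a generic line meets the curve in up to 3 points.
The integer polynomial consistent with all of this is the stated p.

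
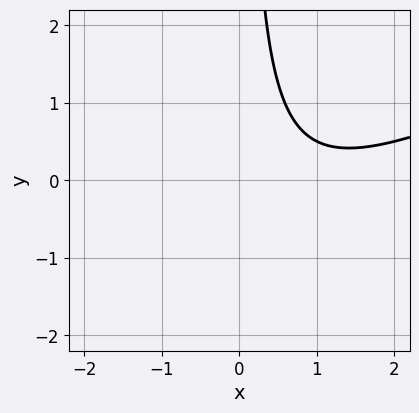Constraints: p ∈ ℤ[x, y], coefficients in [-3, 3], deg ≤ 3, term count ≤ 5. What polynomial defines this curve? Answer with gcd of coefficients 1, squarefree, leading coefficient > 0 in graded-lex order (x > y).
(a) The degree is 2 — the shape is more complex than any degree-1 curve.
(b) Reading off the gridlines: it misses every integer gridline on the y-axis; the curve avoids every integer x-axis point in the box.
(c) Together with the visible shape, these determine p as stated.

x^2 - 2*x*y - 2*x + 2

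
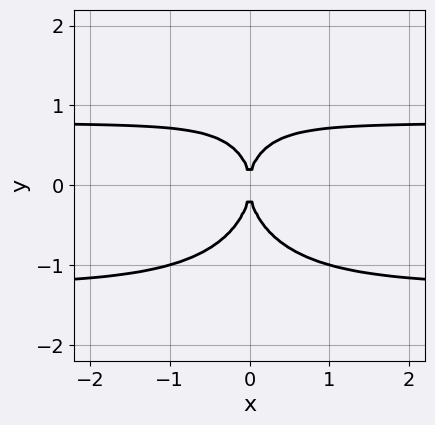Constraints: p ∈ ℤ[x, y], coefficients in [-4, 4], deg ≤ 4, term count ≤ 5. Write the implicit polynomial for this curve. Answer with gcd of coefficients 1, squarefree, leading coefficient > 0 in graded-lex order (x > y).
2*x^2*y^2 + y^4 + x^2*y - 2*x^2

(a) deg p = 4. No degree-3 curve has this shape.
(b) Symmetries: it's symmetric under x → −x, forcing even powers of x.
(c) Reading off the gridlines: it meets the x-axis at x = 0 (among the integer gridlines); it crosses the y-axis at the gridline y = 0.
(d) Solving for integer coefficients yields p as stated.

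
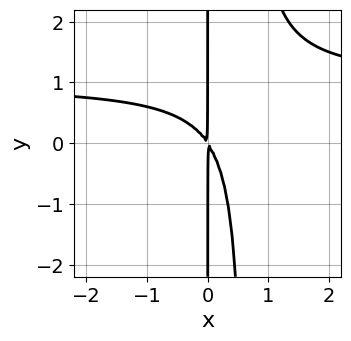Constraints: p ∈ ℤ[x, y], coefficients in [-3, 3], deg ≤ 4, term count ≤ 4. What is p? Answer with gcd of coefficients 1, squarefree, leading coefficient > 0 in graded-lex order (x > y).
3*x^2*y - 3*x^2 - 2*x*y

(a) The degree is 3 — the shape is more complex than any degree-2 curve.
(b) Against the integer gridlines: the visible y-axis segment lies entirely on the curve.
(c) These observations pin down the coefficients.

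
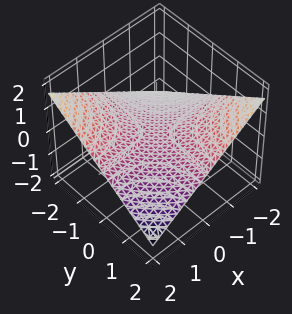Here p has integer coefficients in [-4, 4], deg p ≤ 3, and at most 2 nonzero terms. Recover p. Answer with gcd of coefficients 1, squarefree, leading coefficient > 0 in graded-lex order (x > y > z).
First, deg p = 2.
Then, reading off the gridlines: the visible y-axis segment lies entirely on the surface; one z-axis crossing is at z = 0; the visible x-axis segment lies entirely on the surface.
Finally, putting this together gives p.

x*y + 3*z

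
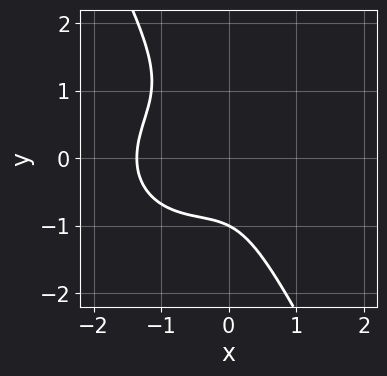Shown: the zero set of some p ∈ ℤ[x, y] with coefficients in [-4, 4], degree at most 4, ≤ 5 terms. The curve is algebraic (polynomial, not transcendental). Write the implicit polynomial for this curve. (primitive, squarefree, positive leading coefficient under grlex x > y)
(a) Degree: no degree-2 curve has this shape, so deg p = 3.
(b) Observable constraints: it meets the y-axis at y = -1 (among the integer gridlines).
(c) Putting this together gives p.

3*x^3 + 3*x*y^2 + 2*y^3 + 3*x^2 + 2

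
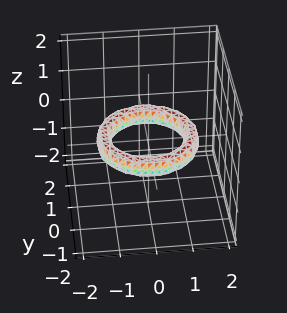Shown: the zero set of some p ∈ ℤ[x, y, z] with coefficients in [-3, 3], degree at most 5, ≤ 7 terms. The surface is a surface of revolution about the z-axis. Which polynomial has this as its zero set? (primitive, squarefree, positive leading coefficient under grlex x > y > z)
1. Degree: a generic line meets the surface in up to 4 points, so deg p = 4.
2. Symmetry: every cross-section ⟂ z is a circle, so x, y appear only via x² + y².
3. From the visible intercepts: a circular section at z = 0 has radius exactly 1; the y-axis gridline crossings are at y ∈ {-1, 1}; among the integer gridlines, it crosses the x-axis at x ∈ {-1, 1}.
4. Together with the visible shape, these determine p as stated.

x^4 + 2*x^2*y^2 + y^4 - 3*x^2 - 3*y^2 + 3*z^2 + 2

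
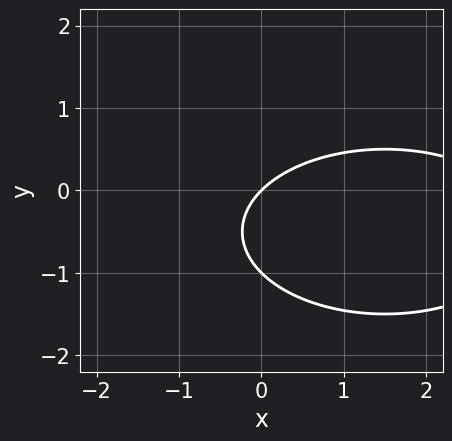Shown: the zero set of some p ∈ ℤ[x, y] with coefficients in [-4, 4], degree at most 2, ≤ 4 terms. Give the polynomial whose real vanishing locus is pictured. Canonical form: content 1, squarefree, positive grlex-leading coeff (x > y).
x^2 + 3*y^2 - 3*x + 3*y

First, the degree is 2 — no degree-1 curve has this shape.
Next, reading off the gridlines: the y-axis gridline crossings are at y ∈ {-1, 0}; one x-axis crossing is at x = 0.
Finally, the integer polynomial consistent with all of this is the stated p.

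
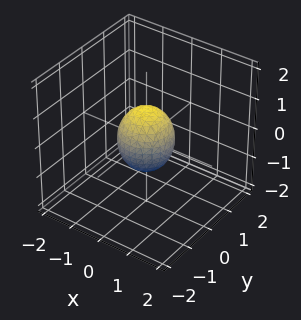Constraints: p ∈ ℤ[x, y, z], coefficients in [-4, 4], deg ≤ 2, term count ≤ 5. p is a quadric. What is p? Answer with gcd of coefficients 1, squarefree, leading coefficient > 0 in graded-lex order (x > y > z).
3*x^2 + 3*y^2 + 2*z^2 - 2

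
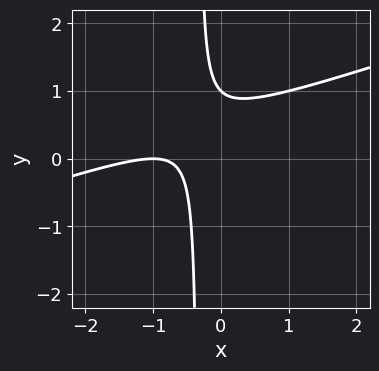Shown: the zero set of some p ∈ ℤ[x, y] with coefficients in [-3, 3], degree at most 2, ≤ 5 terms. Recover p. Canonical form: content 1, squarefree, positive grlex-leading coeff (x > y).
Degree: a generic line meets the curve in up to 2 points, so deg p = 2.
Reading off the gridlines: it meets the x-axis at x = -1 (among the integer gridlines); it meets the y-axis at y = 1 (among the integer gridlines).
Fitting integer coefficients to these (and the overall shape) gives p.

x^2 - 3*x*y + 2*x - y + 1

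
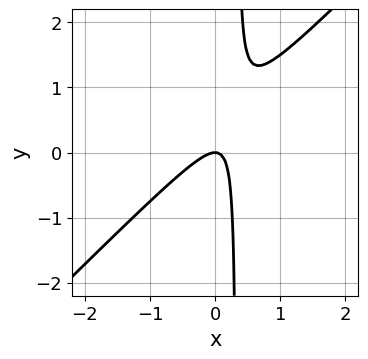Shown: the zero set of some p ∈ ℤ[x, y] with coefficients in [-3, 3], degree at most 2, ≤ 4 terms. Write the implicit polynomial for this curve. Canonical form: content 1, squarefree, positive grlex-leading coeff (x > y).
3*x^2 - 3*x*y + y

Degree: no degree-1 curve has this shape, so deg p = 2.
Against the integer gridlines: one y-axis crossing is at y = 0; it crosses the x-axis at the gridline x = 0.
Solving for integer coefficients yields p as stated.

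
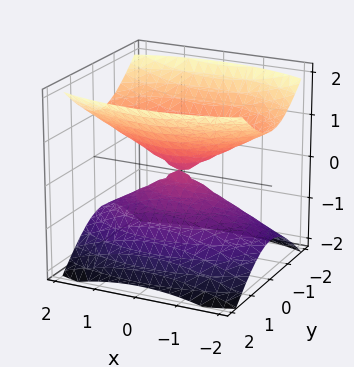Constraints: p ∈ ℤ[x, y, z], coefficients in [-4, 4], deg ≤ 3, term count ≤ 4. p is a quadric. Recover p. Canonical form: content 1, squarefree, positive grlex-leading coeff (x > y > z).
x^2 + 3*y^2 - 3*z^2

First, I count 2 distinct pieces.
Next, deg p = 2.
Then, symmetries: mirror symmetry z ↦ −z ⇒ only even powers of z; the y ↦ −y reflection is a symmetry, so y appears only in even powers; mirror symmetry x ↦ −x ⇒ only even powers of x.
Then, from the axis intercepts and sections: it crosses the z-axis at the gridline z = 0; it meets the x-axis at x = 0 (among the integer gridlines).
Finally, assembling these constraints gives the stated polynomial.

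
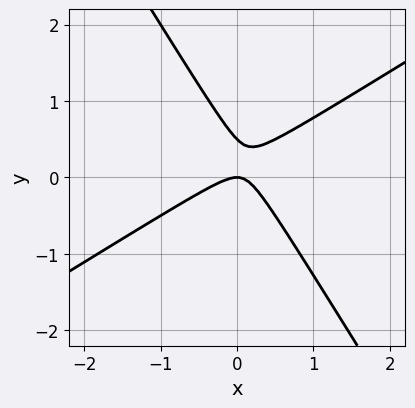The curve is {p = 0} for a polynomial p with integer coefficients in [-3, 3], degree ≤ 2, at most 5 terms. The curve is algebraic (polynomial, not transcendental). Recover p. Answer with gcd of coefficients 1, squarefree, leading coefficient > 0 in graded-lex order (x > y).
(a) The degree is 2 — no degree-1 curve has this shape.
(b) From the axis intercepts and sections: it meets the y-axis at y = 0 (among the integer gridlines); it meets the x-axis at x = 0 (among the integer gridlines).
(c) Putting this together gives p.

2*x^2 - 2*x*y - 2*y^2 + y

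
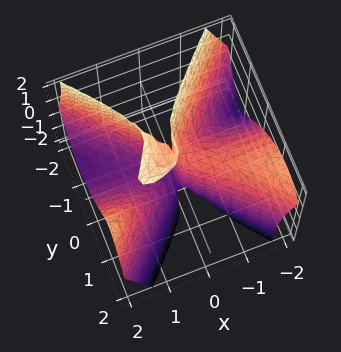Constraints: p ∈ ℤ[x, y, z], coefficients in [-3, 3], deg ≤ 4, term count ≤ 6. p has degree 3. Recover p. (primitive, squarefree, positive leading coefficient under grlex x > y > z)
3*x^2*y - 2*x^2*z + x*z^2 - 3*y^3 - x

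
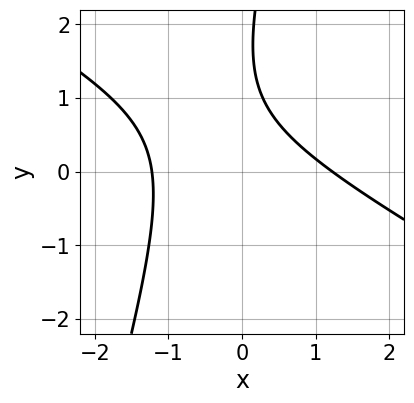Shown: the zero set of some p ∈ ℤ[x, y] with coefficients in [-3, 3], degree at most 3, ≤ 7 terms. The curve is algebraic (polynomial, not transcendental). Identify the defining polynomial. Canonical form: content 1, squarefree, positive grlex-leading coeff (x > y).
The degree is 2 — a generic line meets the curve in up to 2 points.
Against the integer gridlines: no y-intercept at any integer in the box.
The integer polynomial consistent with all of this is the stated p.

2*x^2 + 3*x*y - y^2 + 3*y - 3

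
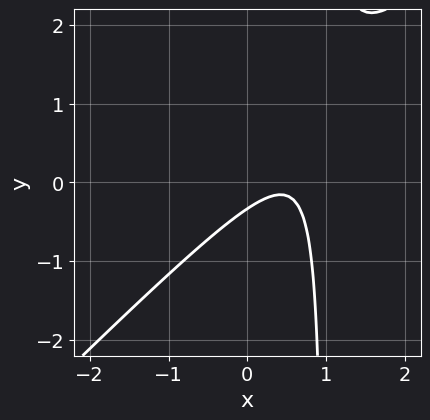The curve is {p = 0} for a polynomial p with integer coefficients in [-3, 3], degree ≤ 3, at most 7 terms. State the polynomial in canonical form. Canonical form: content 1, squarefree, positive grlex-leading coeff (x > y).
3*x^2 - 3*x*y - 3*x + 3*y + 1

(a) The degree is 2 — a generic line meets the curve in up to 2 points.
(b) From the visible intercepts: it misses every integer gridline on the x-axis.
(c) Solving for integer coefficients yields p as stated.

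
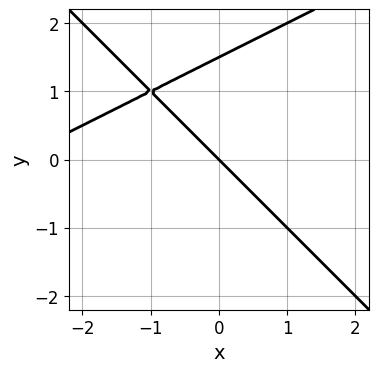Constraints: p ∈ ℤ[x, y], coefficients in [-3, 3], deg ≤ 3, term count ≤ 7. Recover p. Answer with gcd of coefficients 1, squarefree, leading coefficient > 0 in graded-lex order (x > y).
x^2 - x*y - 2*y^2 + 3*x + 3*y

(a) Degree: a generic line meets the curve in up to 2 points, so deg p = 2.
(b) Checking where it meets the axes: it meets the y-axis at y = 0 (among the integer gridlines); one x-axis crossing is at x = 0.
(c) Assembling these constraints gives the stated polynomial.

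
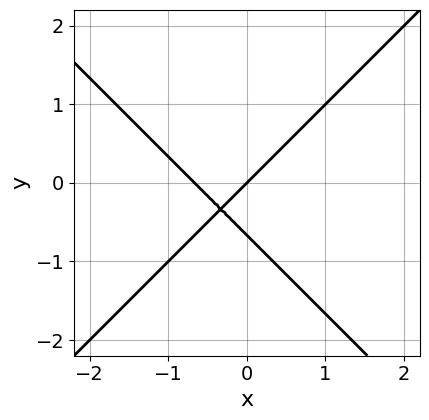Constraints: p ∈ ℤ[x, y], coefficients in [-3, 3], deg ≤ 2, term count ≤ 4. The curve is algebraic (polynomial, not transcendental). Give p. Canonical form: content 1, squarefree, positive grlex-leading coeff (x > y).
3*x^2 - 3*y^2 + 2*x - 2*y

1. Degree: the shape is more complex than any degree-1 curve, so deg p = 2.
2. Observable constraints: one x-axis crossing is at x = 0; one y-axis crossing is at y = 0.
3. Together with the visible shape, these determine p as stated.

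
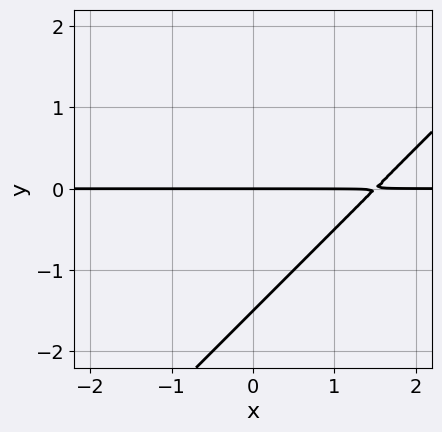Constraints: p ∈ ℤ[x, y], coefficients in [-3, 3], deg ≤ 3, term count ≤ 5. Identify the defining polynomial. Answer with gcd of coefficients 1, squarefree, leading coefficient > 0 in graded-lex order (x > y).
(a) deg p = 2. The shape is more complex than any degree-1 curve.
(b) From the axis intercepts and sections: every point of the x-axis in the box is on the curve; it meets the y-axis at y = 0 (among the integer gridlines).
(c) Putting this together gives p.

2*x*y - 2*y^2 - 3*y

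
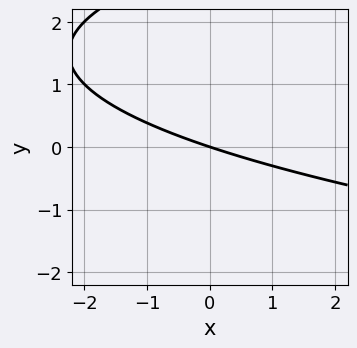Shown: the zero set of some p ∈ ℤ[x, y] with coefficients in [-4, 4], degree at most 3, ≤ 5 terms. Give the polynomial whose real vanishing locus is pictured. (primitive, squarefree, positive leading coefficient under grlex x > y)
y^2 - x - 3*y

First, degree: a generic line meets the curve in up to 2 points, so deg p = 2.
Then, observable constraints: one x-axis crossing is at x = 0; it meets the y-axis at y = 0 (among the integer gridlines).
Finally, fitting integer coefficients to these (and the overall shape) gives p.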